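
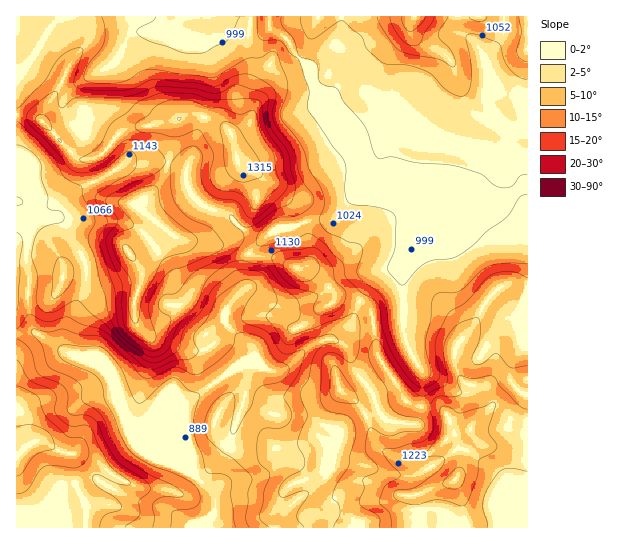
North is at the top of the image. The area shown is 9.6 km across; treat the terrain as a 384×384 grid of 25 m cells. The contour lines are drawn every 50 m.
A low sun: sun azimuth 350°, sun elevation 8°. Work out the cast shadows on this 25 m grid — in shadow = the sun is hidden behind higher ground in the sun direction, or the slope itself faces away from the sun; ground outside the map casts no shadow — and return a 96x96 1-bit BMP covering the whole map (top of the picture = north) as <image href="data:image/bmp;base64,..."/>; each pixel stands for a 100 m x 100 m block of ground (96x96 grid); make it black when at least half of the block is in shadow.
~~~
<image width="96" height="96" href="data:image/bmp;base64,Qk2+BAAAAAAAAD4AAAAoAAAAYAAAAGAAAAABAAEAAAAAAIAEAAATCwAAEwsAAAIAAAAAAAAA////AAAAAAAAAD4BwAAAAAAAAAAAAH4D4ACAADgAAAAAAHwH4AAAAHgAAAAAAAB/4AAAAHwAcAAAAAH/wAAAAAAB8AAAAAP+AAAAAAAH8ADAAAfwAAAAAAAD+ADAAAAAAAAAAAAA9ADAeAAAAAAAAAAAAAAP/AAAAAAAAAAAAAAf/AAAAwAAAAAAAAA//gAAAwAAAAHAAGAf/AAAAAAAAAAAAOAfAAA8AAAAAAAAAOAMAAB+AAAAAAAAAAAAAAD+AAAAAAAAAAAAAAD+AAAAAAAAAAAAAAH+AAAAAAAAAAAAAAH/AAAABgAAAAAAAAH/AAAADgBgAAAAAAP/AAAAHwDwAAAAAAP/gAAAHwHwAAAAAAf/gAAAPgDAAAAAAAf/wAAAHgAAAAAAAA//wAAACAAAAAAAAA//4AAAAAAAAAAAAB//+AAAAAAAAAAAAD///AAAAAAAAAAAAH///gAQAAAAAAAAAf///wB4AAAAAAAA9////4P8AAAAAAAB////n8f+AAAAAAAD////h8//AAAAAAAD////w///gAAAAAAH////+P+//AAAAAAP//+P//+//AAAAAD///8P//+P/AAAAAD///wH//8D/AAAAAD//8AH//4A/gAAAAD/5wAD/8AE/gAAAAA/4ABh/+AefgAAAAAH4ADwf+AeHgAAAAAB4AD4f/A/AAAAAAAA4AD///5/gAAAAAAAYAD/////gAAAAAAAAAD/////gAAAAAAAAAB/////AAAAAAAAAAg////8AAAAAAAAABwf//+AAAAAAAAAABgf//8AAAAAAAAAAAAP/+AAAAAAAAAAAAAD/+YAAAAAAAAAAAAAAf8AAAAAAAAAAAAAAD/gAAAAAAAAAAAAAB/wAAAAAAAAAAAAAD/wAAAAAAAAAAAAAP/8AAAAAAAAAAAAAf/+AAAAAAAAAPAAA///gAAAAAAAAPAAB///gAAAAAAAAAAAD/fzAAAAAAAAEAAAD/HwAAAAAAAAGAAAD/HwAAAAAAAAPgAAD/HwAAAAAAAAf4AAAeAAAAAAAAAA/+AAAAAAAAAAAAAH//AAAAAAAAAAAAAP//gBgAAAAAAAAAAPx//DwAAAAAAAAAAfgP/jwAAAAAAAAAAfgH/3wAAAAAAAAAA/AD//wAAAAAAAAAA+AB//wAAAAAAAAAB8AA//wAAAAAAAAAD8AAP/wAAAAAAAAAD4AAABwAAAAAAAAAAAAAAAAAAAAAAAAAAAAAAAAAGAAAAAAAAAAAAAAAHAAAAAAAAAAAAAAAHAAAAAAAAAAAAAAAAAAAAAAAAAAAAAAAAAAAAYAAAAAAAAAAAAAAA8AAAAAAAAAAAAAAB8AAAAOAAAAAAAAAB8AAEAHAAAAAAAAAD+AAEAHgAAAAAAAAH+AAMADwAAAAAAAAH+AAEABwAAAAAAAAH+AAAAAwAAAAAAAAH8AAAAAAAAAAAAAAD8AAAAAAAAAAAAAAD8B4AAAAAAAAAA4AD+D4AAAAAAAAAAYAA/H4AAAAAAAAAAAAA/HwAAAAAAAAAAAAAMAAA="/>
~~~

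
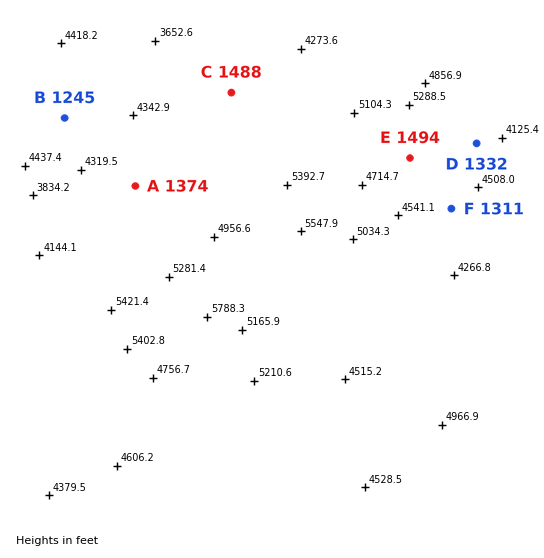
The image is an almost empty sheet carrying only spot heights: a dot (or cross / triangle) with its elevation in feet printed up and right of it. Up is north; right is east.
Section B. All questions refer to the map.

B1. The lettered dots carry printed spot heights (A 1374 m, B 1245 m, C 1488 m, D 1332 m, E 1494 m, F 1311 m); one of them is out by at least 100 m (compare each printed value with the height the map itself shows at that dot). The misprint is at C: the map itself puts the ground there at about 1313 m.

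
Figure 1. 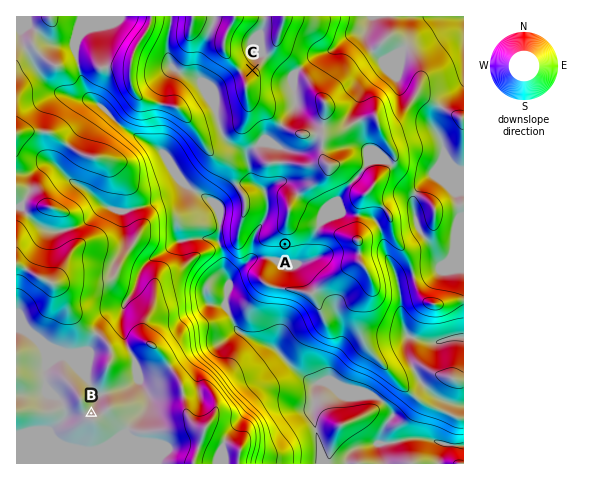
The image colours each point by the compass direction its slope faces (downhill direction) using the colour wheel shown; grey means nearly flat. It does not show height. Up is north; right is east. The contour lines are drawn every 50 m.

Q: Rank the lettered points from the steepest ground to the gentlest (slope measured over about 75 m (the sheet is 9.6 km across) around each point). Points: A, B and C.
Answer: A C B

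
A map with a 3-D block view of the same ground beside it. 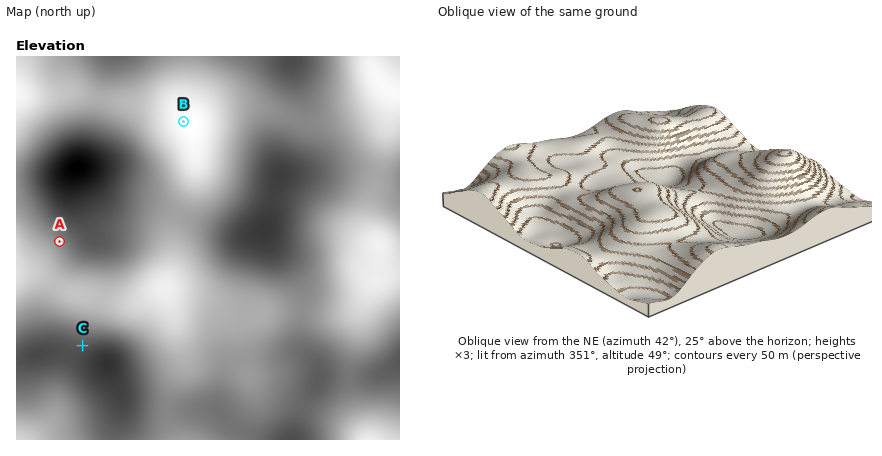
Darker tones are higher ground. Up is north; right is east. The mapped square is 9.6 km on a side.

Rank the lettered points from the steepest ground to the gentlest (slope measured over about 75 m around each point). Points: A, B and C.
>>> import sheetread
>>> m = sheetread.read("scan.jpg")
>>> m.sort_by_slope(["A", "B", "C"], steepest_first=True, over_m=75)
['A', 'C', 'B']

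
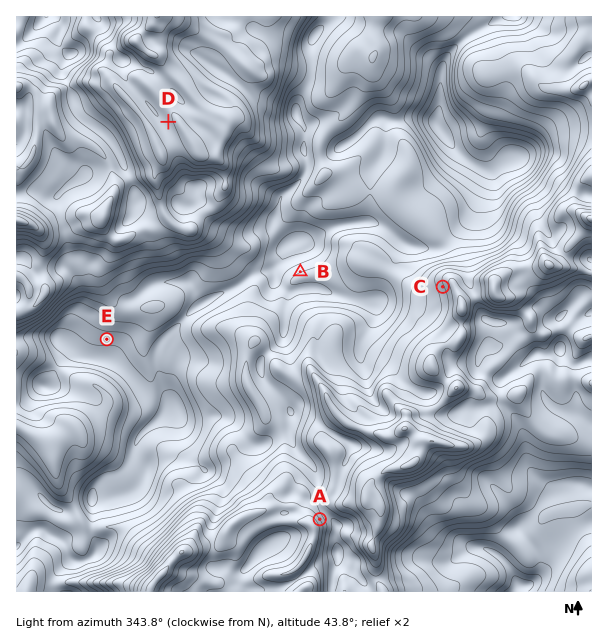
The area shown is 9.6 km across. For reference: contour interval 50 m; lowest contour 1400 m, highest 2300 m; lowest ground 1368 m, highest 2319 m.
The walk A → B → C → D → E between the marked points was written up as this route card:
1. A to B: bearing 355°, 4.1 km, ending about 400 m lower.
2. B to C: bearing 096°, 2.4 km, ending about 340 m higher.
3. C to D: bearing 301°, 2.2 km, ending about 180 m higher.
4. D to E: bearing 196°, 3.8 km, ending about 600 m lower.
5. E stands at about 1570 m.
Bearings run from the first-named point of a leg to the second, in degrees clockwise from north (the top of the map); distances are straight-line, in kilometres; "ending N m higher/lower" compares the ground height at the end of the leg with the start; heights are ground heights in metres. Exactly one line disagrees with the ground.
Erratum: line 3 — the distance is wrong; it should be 5.3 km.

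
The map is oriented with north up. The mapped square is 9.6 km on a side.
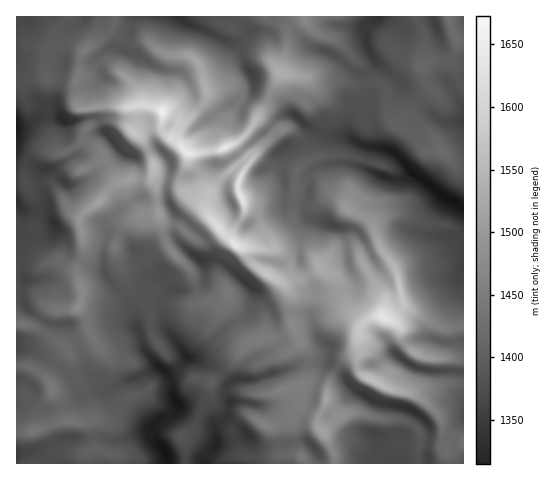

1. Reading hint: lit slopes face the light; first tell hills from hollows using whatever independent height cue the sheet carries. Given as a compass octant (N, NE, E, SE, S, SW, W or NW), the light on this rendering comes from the NE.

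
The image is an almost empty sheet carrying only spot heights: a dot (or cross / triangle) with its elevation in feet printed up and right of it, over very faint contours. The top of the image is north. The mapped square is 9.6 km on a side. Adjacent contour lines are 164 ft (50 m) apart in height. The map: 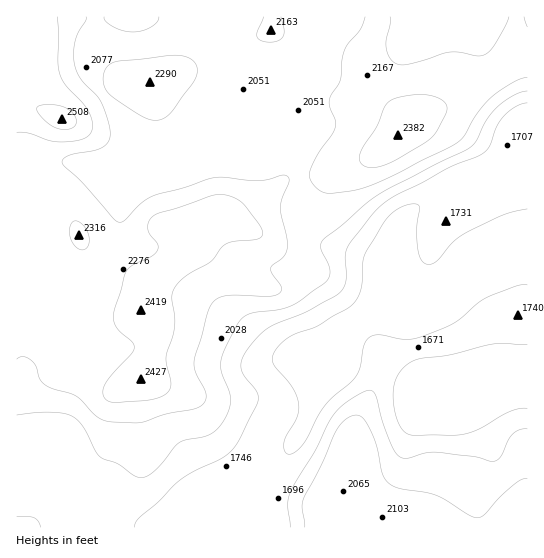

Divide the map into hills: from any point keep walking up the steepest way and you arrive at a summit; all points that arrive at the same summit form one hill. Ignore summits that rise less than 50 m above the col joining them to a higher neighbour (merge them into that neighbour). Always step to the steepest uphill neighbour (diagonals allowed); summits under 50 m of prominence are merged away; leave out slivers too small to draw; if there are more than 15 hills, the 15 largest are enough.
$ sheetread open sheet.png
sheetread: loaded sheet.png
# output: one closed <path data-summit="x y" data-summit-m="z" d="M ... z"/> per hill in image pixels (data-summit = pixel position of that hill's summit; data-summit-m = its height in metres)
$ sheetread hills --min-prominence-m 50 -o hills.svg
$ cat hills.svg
<path data-summit="141 379" data-summit-m="740" d="M226 64l-3 2-10 23-24 32-12 11-15 8-11 11-10 5-43 13-20-6-24 0-8 2-30 0 0 158 3 2 2 34 7 16 3 42 2 10 12 18 15 34 15 18 18 11 14 16 47 4 115 0-1-50 31-41 9-19 7-25 20-47 19-22 13-9 15-8 37-14-10-4-20-25-59-19-14-8-7-10-6-16-6-66-8-18z"/><path data-summit="62 119" data-summit-m="765" d="M527 168l-22 9-31 2-21 8-36 20-13 11-7 12-5 21 1 14 7 16 9 8 10 4 11 0 51-20-18 12-14 15-27 11-11 7 9 44 7 23 34-5 50 0 17-2z"/><path data-summit="398 137" data-summit-m="726" d="M527 16l-220 0 4 15 0 15-13 18-16-3-23 0-16 4-15 1 61 61 8 18 6 66 6 16 9 12 12 6 56 18 8 6-2-18 5-21 7-12 13-11 22-14 27-12 19-4 20 0 23-10z"/><path data-summit="374 527" data-summit-m="647" d="M475 276l-40 16-20 1-33 14-28 17-19 22-20 47-7 25-9 19-31 41 3 50 257-1 0-148-67 1-34 5-15-59-1-8 3-3 35-15z"/><path data-summit="150 82" data-summit-m="698" d="M215 16l-9 0-8 15-19 6-37 10-36-3-9 4-6 6-2 16 7 16 27 36 16 18 22 0 16-8 22-22 14-21 11-24-11-28 3-11z"/>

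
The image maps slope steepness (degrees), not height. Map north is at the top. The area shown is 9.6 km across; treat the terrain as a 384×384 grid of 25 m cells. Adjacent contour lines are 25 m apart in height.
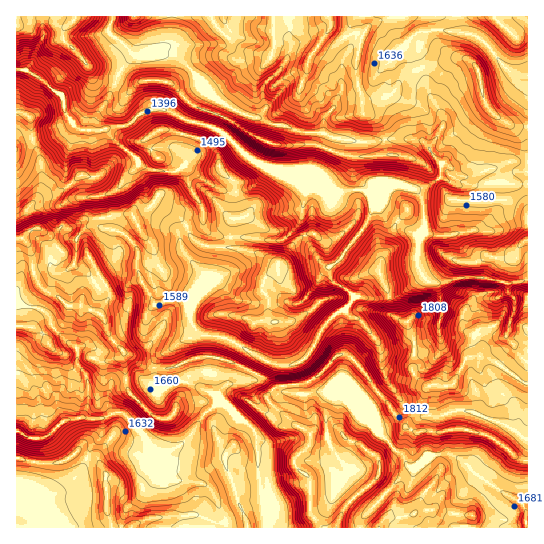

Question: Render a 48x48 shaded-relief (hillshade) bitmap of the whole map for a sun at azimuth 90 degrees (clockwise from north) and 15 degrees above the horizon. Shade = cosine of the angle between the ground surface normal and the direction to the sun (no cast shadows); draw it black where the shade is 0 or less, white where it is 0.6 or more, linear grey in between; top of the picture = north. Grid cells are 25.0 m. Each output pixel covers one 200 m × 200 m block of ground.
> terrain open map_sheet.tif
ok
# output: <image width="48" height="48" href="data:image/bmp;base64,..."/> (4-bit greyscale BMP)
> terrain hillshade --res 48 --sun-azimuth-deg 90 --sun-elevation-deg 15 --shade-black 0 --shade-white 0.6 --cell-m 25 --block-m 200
<image width="48" height="48" href="data:image/bmp;base64,Qk32BAAAAAAAAHYAAAAoAAAAMAAAADAAAAABAAQAAAAAAIAEAAATCwAAEwsAABAAAAAAAAAAAAAAABEREQAiIiIAMzMzAERERABVVVUAZmZmAHd3dwCIiIgAmZmZAKqqqgC7u7sAzMzMAN3d3QDu7u4A////AHdmZUNnZ4iHd3ZGl1EARqxjaHiIhnmYrGZmZUN7lmZ3d3VHl1AChYuUNmeJloqYmmZmVVNruWZVZ2RYh0ADl1i5RXZ5qHiIiGZmZVNr23ZlVkNphiAGmFR7p2RoqYiHZmZmZkNr2ndlVDR5hQAXmHVHy4VIqYdlZmZmd1SMyXZlQzWJgwBJmHZFvaZGqXZURJhkV3e8l2ZlQjaJgwBph2VGzId3iGUxOKhBBIirl3ZlQzWKgwA4p1RquFeHdmMDm4dAAWh5qGVnUjaJYQEWpliqYjZ2dlV6mBSHMkZYpRKLg1iGEARol4uXMEd2V4mYdmZ5hUVmQASMt2hhAUZ3iJl1M2iHZndmZmZ3ZkV0A5U5uYUAJWd3iHdkR1Roh2Zndmd3VlVBW6VHqXMTNIh3h2ZVhhFXiId3ZXd2ZmREi4Znd3ZVMkVXmHVJogFGepd2VWZmaFNWmnZ3dnZmioQAOXN9gAVVV4d2eFVVhzNGnLdVd2acuXdAAnfeUAeVI1d4iDI3uEQ0rtt0NYq5VFmkAEzsQAaoEEeZhiJat0M43Jq4ZndSI2rbECrYABjIEDeZZFaYZVNr7Gi6dlQRRnnekjiCADvnAEaaUWeFNVWc7XaqUTQ0Vni+6FYQAGz5AFV6cGdjNXi83qaaUSVVVol43ZMABEjqAGh4clVEZoic3beIdDRCNpmVXOpBNlSGAEmpQCNodnet2naahlQhNnjdiHUybdljACeaQCSIdme9yFabl2UgFHr/tAJFnupkNEVDVkeIhknLt1eql2VCE2z/thAUr9gwA1ZEeGiXlmu5p1m5ZVVUNHz8iXADnugANURVZ3mYp3uYhmq3RWZniIeoarUCfNgSUzVSM3ibupmHRZqXd1V3eKhWmapDiqhUVUVCAAOZi6h1R6qIliRnisx1l1mWZ4gyZmVDIVaYZmdUWJiJpiRnrdyHlzWYQ2kwRmZkMjarqHZCFXirpCZmjNyXh0SIU2ggNmd2VCR5upmVACW9c1Z4m8uHdmZ3ZnYQR2ZmZSNpdnncYRWZYzSM25d2ZUaHZlREVVVmZSN6Y2i+tkZ2MBjduHZmUyWHZDSJZFZlVRKMlGVrtBaYQCz6ZEZ1ISVmZnnKQ1ZmVRStt2VXQliHUm3BAFmXVnZlV5uVRFZmVUjdp2ZSAmiGabkAB6qIh2ZVaIh0RVVVZ1r9p2ZUMBarqWAEmYZWZVRXiYd3RERFiWr/pEVGljaGMiWIUzM3hDNpqYeIUzJIqprvgUZFq4YgN5hUYwFZlzNoiIiXQyObqaq8QChzeoQVmGQzVRBaqFNoeImGQyXMmLuEEBiVJGaLl0IjZTJJmGWIZ4h1UyfcmJcQAEvHM1eJhTIiWEI4qWaZZndlUznriGMAAG3ZdmZmQyJDN4MXqWaqhmZVRFzYZ3QAFs24dmZlMiNDNYYkmXerh2ZURZyUV3Yga+yXZnZlQiNEM2dDaYeamHZVeJhBR4pifOyER4dkIkZTJHdTSaeJmIh3d2QiaJlkWM6gCKhkNGZTI2dTObl4h4iHdlM2iA=="/>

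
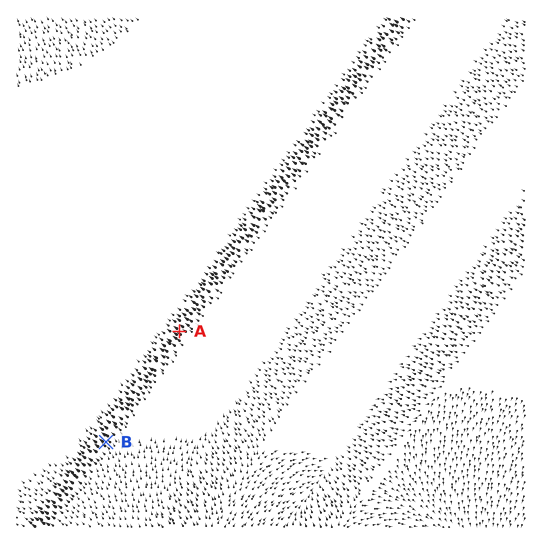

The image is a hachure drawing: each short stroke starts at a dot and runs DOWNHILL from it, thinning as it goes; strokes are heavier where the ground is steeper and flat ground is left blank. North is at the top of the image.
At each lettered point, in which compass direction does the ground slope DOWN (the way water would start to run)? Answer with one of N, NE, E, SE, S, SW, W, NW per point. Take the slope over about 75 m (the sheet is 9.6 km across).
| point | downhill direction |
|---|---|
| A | NW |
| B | NW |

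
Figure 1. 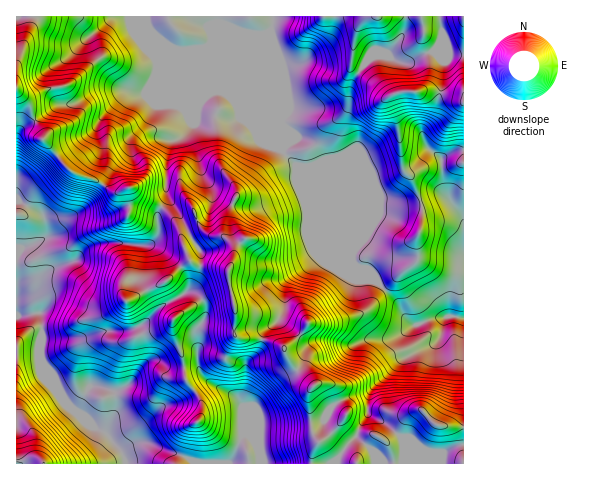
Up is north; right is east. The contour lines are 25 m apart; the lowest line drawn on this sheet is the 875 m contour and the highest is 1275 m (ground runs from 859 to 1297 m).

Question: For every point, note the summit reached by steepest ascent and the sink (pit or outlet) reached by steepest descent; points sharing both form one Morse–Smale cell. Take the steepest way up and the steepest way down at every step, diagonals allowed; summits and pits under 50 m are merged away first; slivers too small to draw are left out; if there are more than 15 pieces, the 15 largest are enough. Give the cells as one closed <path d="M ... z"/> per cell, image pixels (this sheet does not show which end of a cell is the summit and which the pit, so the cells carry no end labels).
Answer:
<path d="M272 16l-125 0 0 6 10 15 15 12 13 5 35 36 10 6 62 65 6 8 24 58 29 29 3 8 22 17 22 21 6 14 8 8 5 1 16-7 16-2 14 2 1-263-34-3-21 11-9 0-14-7-11 0-11 8-10 14-7 28-4 4-11 2-6-3-35-1-7 10-1-49-11-31z"/><path d="M146 16l-129 0-1 73 13 14 3 13 11 16 0 7 26 31 8 5 18 4 20 13 17-4 7 8 22 11 6-7 0-38 3-18 19-15 8-17 31 7 13-1 13 5-24-27-10-6-35-36-13-5-15-12-9-11z"/><path d="M162 207l-5 8 1 20-8 10-9 1-32-4-18 4-8 4-7 10-28 10-17 18-15 10 1 18 22-2 3 8-2 36 11 14 13 27 11 11 3-1 11-22 8-1 19 6 13-7 9-15 13-10 6 0 15 8 26-1-2-32 9-17 1-9-4-9-6-6-8-3 5-6 7-19-11-7-13-37z"/><path d="M318 256l-31 27-4 29-5 8-14 12-2 7 22 8 3 9 8 12 19 18-5 6 0 14 3 26 6 10-6 11-1 10 24 1 11-18 11-11 10-19 1-18 4-9 30-30 32-15 7-8 4-18-12 0-19 7-10-9-6-14-22-21z"/><path d="M17 90l0 207 14-9 17-18 28-10 7-10 8-4 18-4 32 4 9-1 8-10-1-20 4-6-2-4-20-9-7-8-17 4-20-13-18-4-8-5-26-31 0-7-11-16-3-13z"/><path d="M157 360l-11 2-17 23-13 7-19-6-8 1-13 24 7 4 12 13 10 4 5 6 11 13 5 13 133 0 1-11-5-11-7-7-6-1 0-28-2-4-10-9-21-11-12-15-25 1z"/><path d="M210 185l2 16-3 12-6 5-18 7 15 26 0 14 28 5 0 10 7 29-1 25 2 3 26 2 2-7 14-12 5-8 4-29 31-27 54 22-19-15-2-7-39-39-12-25-37 14-19 1-13-3-10-6z"/><path d="M453 316l-8 2-4 18-7 8-32 15-30 30-4 9-1 18-10 19-21 26 0 3 128-1 0-144z"/><path d="M197 112l-8 17-19 15-3 18 0 38-5 7 14 15 13 37 4 4 7 2 2-10-18-32 15-3 10-7 3-12 0-11-3-6 8 12 14 8 13 3 19-1 37-14 12 25 8 7-23-57-14-16-30-28-12-5-13 1z"/><path d="M439 16l-166 0-1 22 11 31 0 48 8-9 35 1 6 3 11-2 4-4 7-28 16-20 5-2 11 0 14 7 9 0 16-10 8-1 7-7 3-11z"/><path d="M39 314l-23 2 0 144 22-1 5 5 82 0-4-13-11-13-5-6-10-4-12-13-15-10-8-12-9-21-7-7-4-7 2-36z"/><path d="M263 339l-4 12-13 14 0 18-4 13 0 38 6 1 7 7 5 11 0 11 51 0 3-15 4-7-6-10-3-26 0-14 5-6-19-18-8-12-3-9z"/><path d="M209 266l-9 0-7 19-5 6 8 3 6 6 4 9-1 9-9 17 2 32 4 8 7 7 25 13 8 11 4-23 0-18 13-14 3-11-27-4 0-27-7-29 0-10z"/><path d="M463 16l-23 1 3 17-3 11-6 7 1 1 29 1z"/><path d="M38 459l-21 1-1 3 27 0z"/>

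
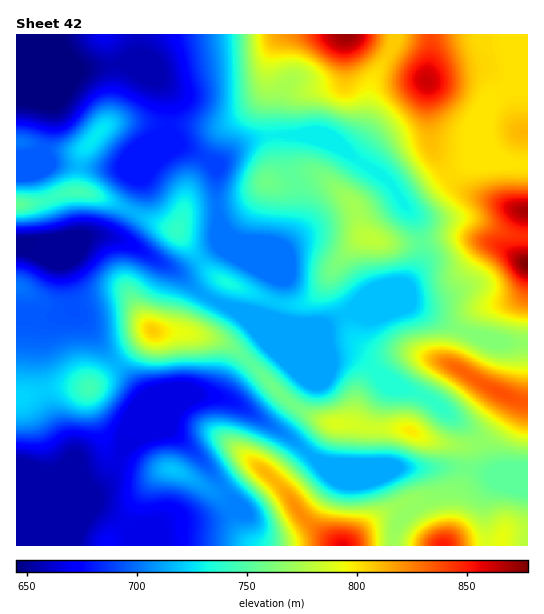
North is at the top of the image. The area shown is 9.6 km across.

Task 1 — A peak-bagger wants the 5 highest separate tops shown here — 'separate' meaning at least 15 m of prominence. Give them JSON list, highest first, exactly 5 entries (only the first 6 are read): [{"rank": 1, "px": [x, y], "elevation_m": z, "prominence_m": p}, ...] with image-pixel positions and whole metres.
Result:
[{"rank": 1, "px": [427, 80], "elevation_m": 862, "prominence_m": 56}, {"rank": 2, "px": [502, 393], "elevation_m": 837, "prominence_m": 69}, {"rank": 3, "px": [153, 331], "elevation_m": 806, "prominence_m": 55}, {"rank": 4, "px": [410, 431], "elevation_m": 799, "prominence_m": 32}, {"rank": 5, "px": [369, 237], "elevation_m": 781, "prominence_m": 28}]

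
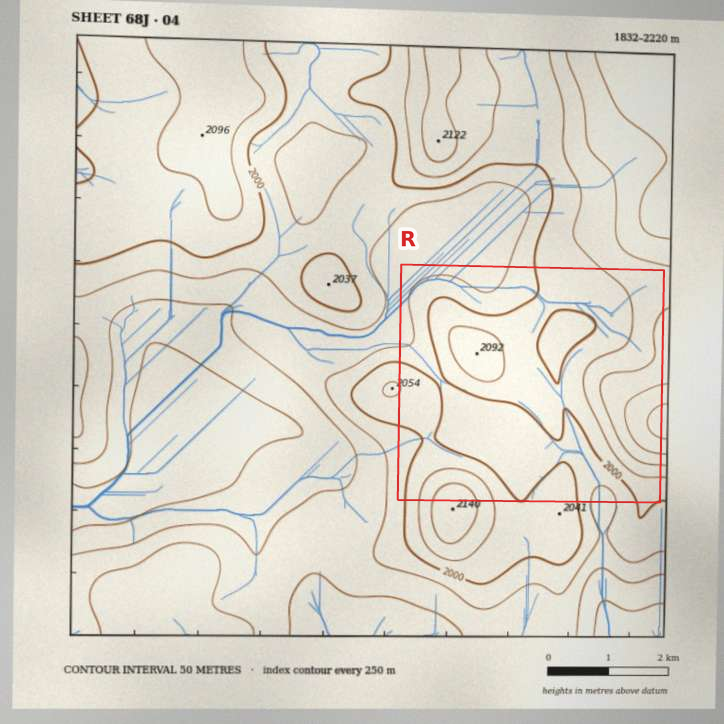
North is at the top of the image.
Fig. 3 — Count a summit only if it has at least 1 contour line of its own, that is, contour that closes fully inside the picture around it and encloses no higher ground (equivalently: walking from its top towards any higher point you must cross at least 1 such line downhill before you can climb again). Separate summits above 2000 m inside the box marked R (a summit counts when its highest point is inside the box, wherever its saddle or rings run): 1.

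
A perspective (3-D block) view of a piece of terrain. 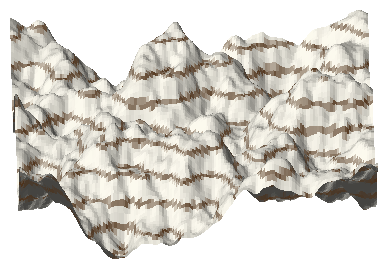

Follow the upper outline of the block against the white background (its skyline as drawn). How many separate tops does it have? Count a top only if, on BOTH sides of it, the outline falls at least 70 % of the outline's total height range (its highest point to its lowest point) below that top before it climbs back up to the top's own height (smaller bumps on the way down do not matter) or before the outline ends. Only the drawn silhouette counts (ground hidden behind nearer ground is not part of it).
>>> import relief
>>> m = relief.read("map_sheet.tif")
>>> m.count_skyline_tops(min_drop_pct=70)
0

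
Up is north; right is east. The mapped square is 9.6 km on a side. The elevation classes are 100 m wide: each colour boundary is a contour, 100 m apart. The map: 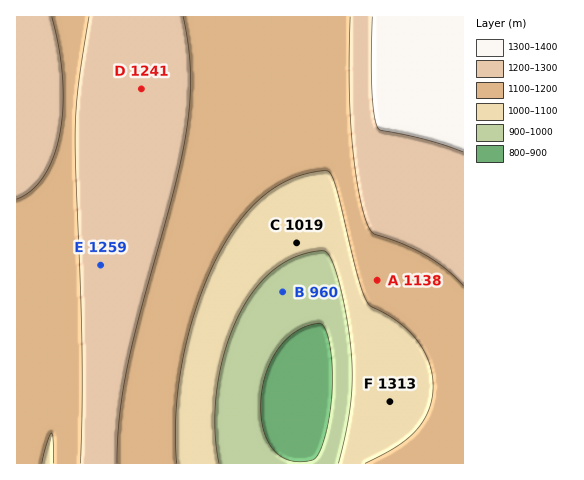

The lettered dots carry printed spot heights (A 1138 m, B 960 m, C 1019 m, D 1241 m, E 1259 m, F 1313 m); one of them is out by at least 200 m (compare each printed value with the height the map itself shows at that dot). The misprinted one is F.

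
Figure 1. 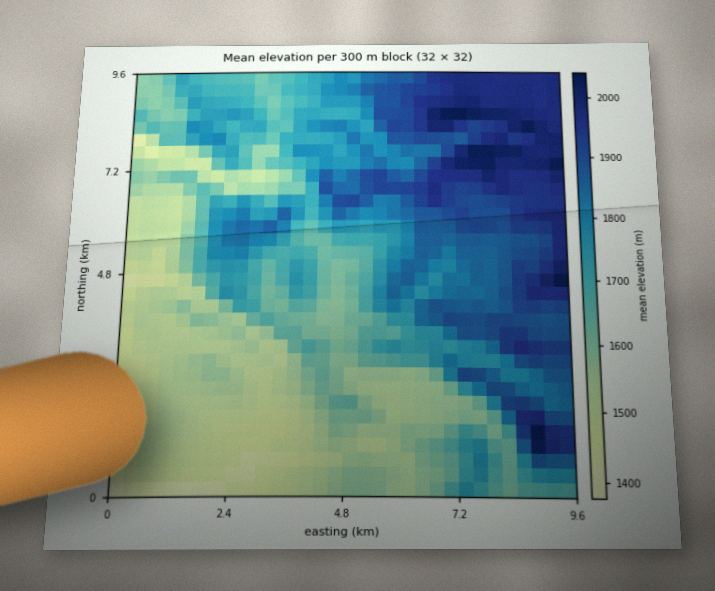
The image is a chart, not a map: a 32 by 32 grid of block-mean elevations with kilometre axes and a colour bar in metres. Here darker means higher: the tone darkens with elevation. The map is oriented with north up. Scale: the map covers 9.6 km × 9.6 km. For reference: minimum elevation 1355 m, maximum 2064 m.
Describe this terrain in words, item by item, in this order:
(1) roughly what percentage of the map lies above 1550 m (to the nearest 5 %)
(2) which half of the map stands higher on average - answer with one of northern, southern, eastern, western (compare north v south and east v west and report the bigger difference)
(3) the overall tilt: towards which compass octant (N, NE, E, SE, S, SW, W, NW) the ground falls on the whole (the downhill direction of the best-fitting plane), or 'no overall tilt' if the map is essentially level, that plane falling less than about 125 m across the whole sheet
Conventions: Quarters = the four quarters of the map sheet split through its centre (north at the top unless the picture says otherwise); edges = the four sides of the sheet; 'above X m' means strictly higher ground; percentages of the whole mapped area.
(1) About 75 % of the map lies above 1550 m.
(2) The eastern half stands higher on average than the western half.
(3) The general tilt is down to the south-west (the land rises towards the north-east).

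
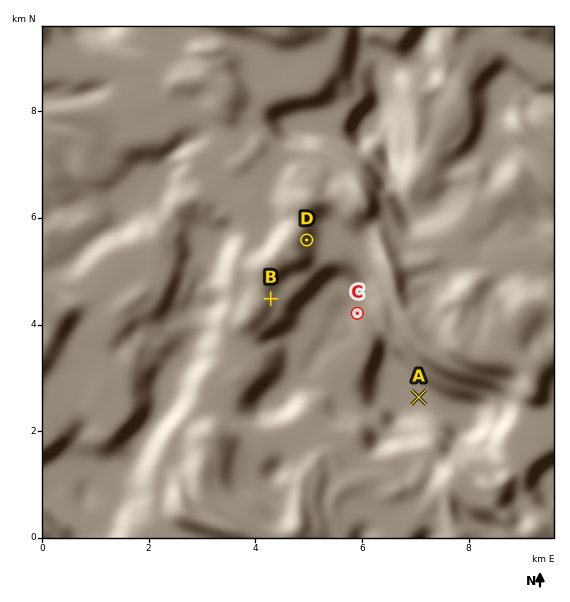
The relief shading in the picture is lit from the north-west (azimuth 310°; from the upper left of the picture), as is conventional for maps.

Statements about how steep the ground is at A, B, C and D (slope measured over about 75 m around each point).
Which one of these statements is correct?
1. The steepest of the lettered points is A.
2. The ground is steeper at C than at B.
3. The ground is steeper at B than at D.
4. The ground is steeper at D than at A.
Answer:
4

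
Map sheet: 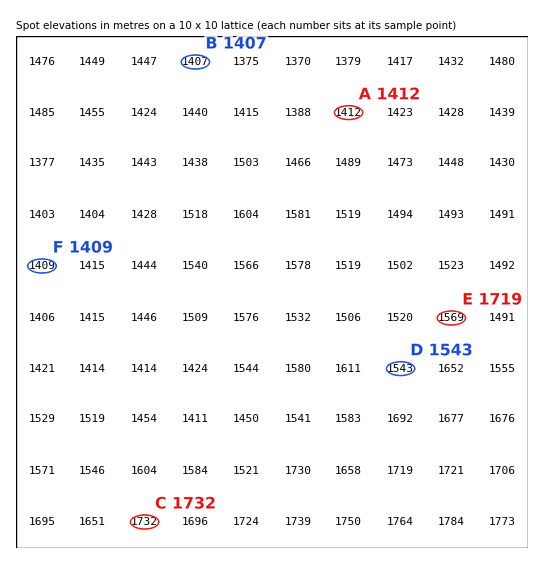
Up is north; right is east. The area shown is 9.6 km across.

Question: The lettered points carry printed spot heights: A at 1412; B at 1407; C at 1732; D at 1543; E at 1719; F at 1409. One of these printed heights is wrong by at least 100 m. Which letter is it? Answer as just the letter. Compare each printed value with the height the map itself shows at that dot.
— E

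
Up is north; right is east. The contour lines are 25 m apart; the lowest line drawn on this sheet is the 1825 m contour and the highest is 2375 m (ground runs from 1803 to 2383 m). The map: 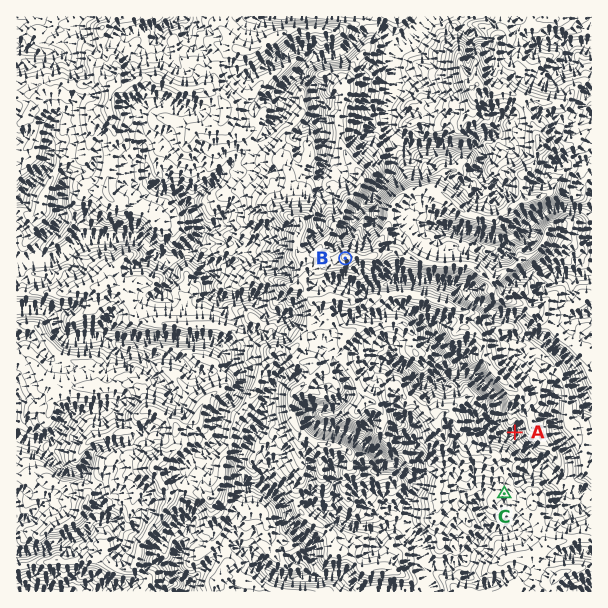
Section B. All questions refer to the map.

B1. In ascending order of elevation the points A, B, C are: A C B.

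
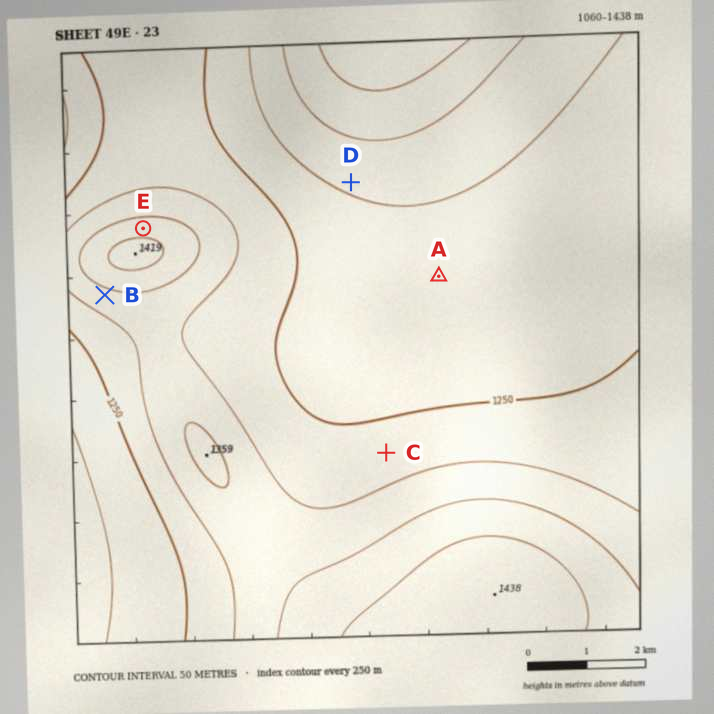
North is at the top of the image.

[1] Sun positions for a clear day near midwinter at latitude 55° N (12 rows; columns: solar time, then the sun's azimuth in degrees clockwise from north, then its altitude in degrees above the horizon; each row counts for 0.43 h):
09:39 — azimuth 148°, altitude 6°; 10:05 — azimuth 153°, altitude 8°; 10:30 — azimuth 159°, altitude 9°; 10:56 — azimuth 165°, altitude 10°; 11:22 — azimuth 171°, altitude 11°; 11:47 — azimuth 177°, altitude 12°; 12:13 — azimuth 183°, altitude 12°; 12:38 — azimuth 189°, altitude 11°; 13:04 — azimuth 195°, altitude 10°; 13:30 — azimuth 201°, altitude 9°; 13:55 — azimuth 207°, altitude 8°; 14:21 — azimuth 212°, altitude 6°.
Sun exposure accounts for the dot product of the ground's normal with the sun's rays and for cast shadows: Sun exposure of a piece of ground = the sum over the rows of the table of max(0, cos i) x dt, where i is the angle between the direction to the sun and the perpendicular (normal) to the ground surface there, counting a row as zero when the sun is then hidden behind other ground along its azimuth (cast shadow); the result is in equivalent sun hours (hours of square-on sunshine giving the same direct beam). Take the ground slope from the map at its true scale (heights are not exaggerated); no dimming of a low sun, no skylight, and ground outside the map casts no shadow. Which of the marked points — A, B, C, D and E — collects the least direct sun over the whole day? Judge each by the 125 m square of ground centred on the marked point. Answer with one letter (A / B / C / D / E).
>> E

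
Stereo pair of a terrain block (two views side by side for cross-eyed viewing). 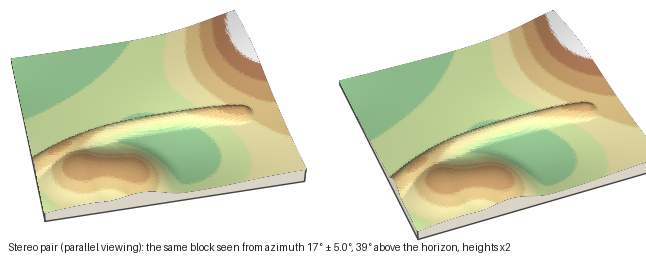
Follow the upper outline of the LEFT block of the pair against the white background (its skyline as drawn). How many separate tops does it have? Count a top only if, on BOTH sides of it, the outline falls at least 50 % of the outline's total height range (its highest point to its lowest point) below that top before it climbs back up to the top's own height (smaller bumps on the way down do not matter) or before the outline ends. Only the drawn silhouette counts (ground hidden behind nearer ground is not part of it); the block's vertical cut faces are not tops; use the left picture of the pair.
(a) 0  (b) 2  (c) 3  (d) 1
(a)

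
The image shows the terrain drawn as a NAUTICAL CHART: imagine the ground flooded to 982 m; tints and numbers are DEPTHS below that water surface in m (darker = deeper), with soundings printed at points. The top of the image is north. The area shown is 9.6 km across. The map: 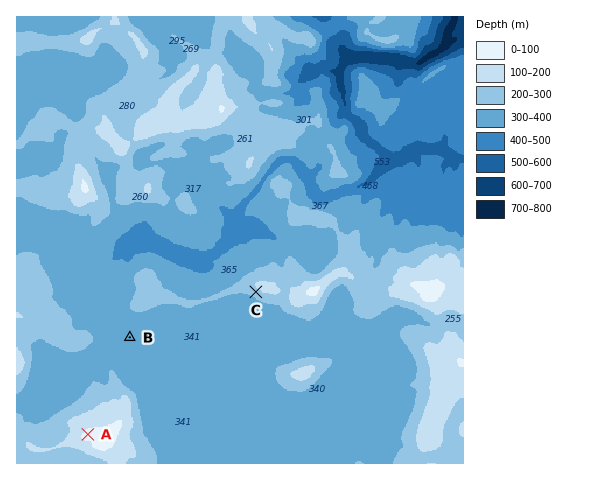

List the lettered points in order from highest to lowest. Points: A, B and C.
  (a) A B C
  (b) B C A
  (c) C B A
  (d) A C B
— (d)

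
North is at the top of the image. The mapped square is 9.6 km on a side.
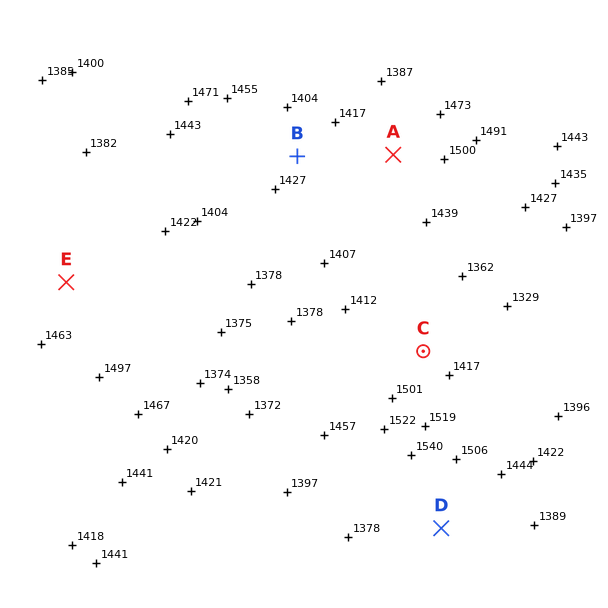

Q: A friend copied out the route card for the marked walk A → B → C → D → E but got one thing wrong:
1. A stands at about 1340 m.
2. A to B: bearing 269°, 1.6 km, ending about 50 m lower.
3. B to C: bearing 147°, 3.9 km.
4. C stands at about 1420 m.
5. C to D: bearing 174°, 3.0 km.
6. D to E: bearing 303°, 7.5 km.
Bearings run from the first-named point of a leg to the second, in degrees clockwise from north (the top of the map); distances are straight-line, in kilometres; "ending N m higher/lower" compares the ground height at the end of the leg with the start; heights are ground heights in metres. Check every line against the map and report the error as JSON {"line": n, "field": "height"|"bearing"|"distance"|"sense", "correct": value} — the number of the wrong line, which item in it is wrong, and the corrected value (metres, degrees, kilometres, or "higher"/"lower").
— {"line": 1, "field": "height", "correct": 1480}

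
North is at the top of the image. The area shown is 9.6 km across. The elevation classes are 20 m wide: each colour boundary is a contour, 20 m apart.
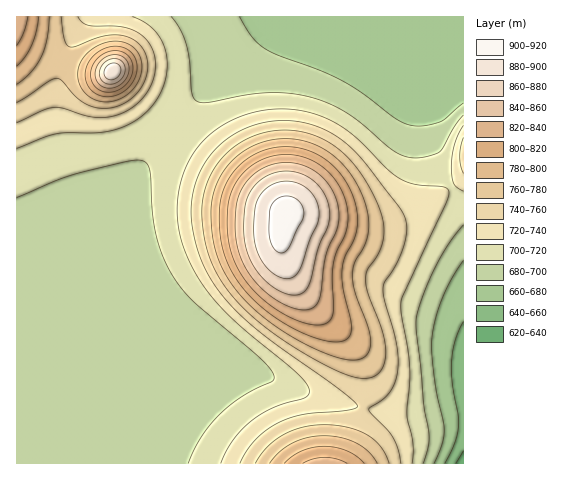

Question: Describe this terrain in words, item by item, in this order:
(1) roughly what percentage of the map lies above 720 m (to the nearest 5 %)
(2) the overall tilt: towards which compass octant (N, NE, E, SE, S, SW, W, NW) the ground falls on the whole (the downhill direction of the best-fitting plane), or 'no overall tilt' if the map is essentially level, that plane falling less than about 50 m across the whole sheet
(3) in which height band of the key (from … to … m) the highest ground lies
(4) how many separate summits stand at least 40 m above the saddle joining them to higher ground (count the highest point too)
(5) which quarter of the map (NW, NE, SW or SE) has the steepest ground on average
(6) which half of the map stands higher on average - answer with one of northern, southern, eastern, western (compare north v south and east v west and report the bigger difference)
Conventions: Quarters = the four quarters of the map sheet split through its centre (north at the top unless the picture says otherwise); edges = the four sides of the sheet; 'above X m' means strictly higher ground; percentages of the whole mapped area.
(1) Roughly 40 % of the ground is higher than 720 m.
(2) No overall tilt - high and low ground are spread across the sheet.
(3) The highest ground lies in the 900–920 m band.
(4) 4 summits rise at least 40 m above their surroundings.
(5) The south-east quarter is the steepest part of the map.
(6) Taken as a whole, the eastern half is higher than the western.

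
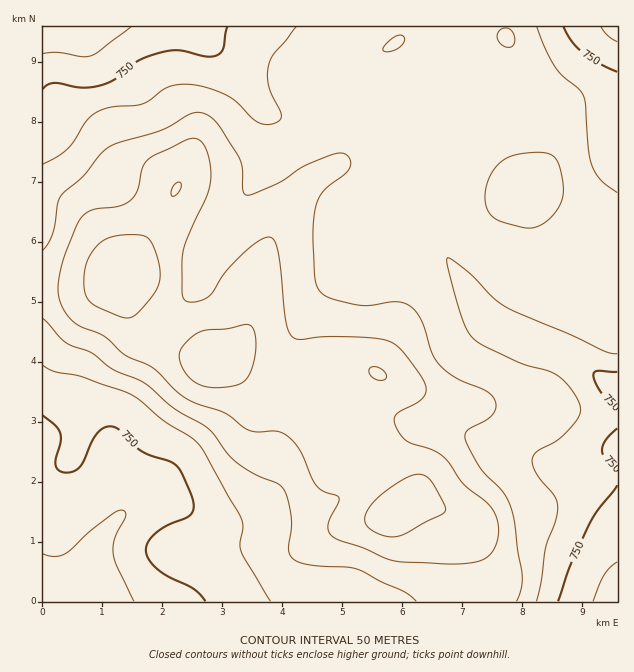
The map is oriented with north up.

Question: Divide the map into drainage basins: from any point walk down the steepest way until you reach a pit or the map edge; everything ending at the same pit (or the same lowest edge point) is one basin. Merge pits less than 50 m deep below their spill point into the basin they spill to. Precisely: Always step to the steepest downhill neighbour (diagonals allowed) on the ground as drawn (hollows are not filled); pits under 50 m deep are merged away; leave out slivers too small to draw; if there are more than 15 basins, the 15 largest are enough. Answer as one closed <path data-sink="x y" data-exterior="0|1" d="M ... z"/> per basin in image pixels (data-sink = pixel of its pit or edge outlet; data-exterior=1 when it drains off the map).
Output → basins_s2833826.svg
<path data-sink="617 601" data-exterior="1" d="M505 26l-104 0-1 11-5 7-30 14-7 6-6 24 0 36-6 27-9 15-15 7-16 13-27 36-23 51-2 15 0 22-5 17-19 33 15 14 12 6 30 6 15-2 20-16 13-4 23 1 16 6 2 2-7 9-9 20-2 36-2 4 18 1 12 7 10 10 14 23 1 10-4 7 6-2 11 4 37 14 10 9 9 31 9 20 2 26 126 0 1-322-20 1-8 7 4-17-2-27-44-35-17-17-13-17-12-21-5-15 0-10 5-14 19-28 0-12-19-39z"/><path data-sink="95 601" data-exterior="1" d="M127 280l-47 8-38 1 1 313 409-1 0-84-3-3-25-12-11-4-8 3 6-8-1-10-10-17-14-16-12-7-13-1-20 12-13-19-23-52-9 3-30-3-21-9-16-15-11 6-9 0-22-12-42-17-9-8-7-16z"/><path data-sink="43 27" data-exterior="1" d="M400 26l-357 0-1 262 38 0 47-8 2 32 7 16 9 8 42 17 22 12 9 0 9-5 15-18 7-15 5-17 0-22 2-15 23-51 27-36 16-13 15-7 9-15 6-27 0-36 6-24 7-6 30-14 5-7z"/><path data-sink="617 27" data-exterior="1" d="M617 26l-111 1 0 9 19 39 0 12-15 21-8 15 0 22 12 26 17 21 17 17 44 35 2 27-2 15 6-5 20-2z"/>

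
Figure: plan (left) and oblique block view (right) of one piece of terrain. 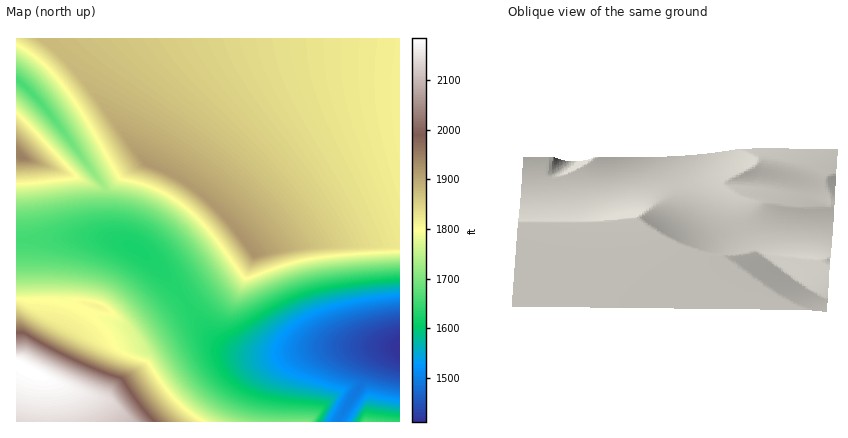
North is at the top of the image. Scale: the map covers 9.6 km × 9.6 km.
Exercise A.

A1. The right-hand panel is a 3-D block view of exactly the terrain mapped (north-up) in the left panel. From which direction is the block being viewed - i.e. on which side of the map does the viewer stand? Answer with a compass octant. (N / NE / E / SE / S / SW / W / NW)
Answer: N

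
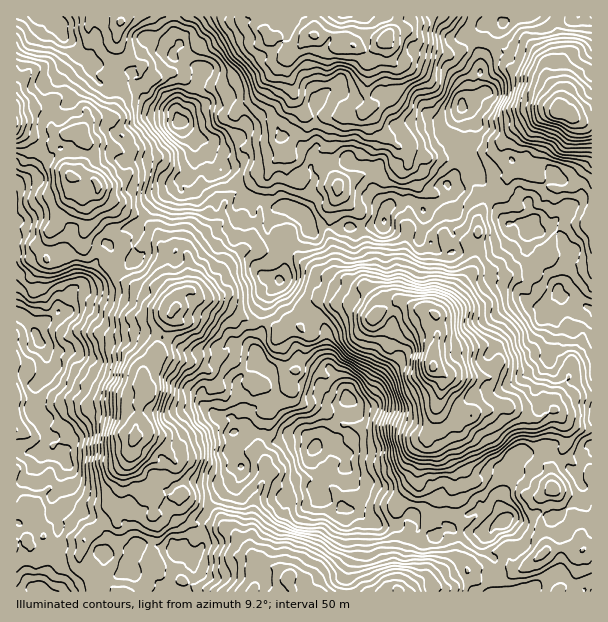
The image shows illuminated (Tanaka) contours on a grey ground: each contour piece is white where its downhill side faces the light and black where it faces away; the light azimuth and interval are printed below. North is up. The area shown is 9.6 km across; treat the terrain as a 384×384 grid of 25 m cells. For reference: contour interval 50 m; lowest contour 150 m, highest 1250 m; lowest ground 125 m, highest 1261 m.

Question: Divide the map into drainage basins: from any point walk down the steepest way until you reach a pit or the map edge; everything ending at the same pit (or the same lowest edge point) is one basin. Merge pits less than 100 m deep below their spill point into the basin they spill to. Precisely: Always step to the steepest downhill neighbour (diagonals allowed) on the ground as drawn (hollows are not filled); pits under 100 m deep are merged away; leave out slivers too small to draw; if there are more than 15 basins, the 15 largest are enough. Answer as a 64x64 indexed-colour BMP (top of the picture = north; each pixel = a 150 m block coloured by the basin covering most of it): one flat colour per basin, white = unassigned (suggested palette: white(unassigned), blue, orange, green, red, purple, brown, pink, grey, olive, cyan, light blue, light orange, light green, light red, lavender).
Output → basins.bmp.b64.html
<image width="64" height="64" href="data:image/bmp;base64,Qk12CAAAAAAAAHYAAAAoAAAAQAAAAEAAAAABAAQAAAAAAAAIAAATCwAAEwsAABAAAAAAAAAA////ALR3HwAOf/8ALKAsACgn1gC9Z5QAS1aMAMJ34wB/f38AIr28AM++FwDox64AeLv/AIrfmACWmP8A1bDFAJmZmZkzMRERERERERERERIiIiIiIiIiIiIiIiIiIiIimZmZmZERERERERERERERIiIiIiIiIiJ3ciIiIiIiIiKZmZmZERERERERERERERIiIiIiIiIiIiJ3ciIiIiIiIpmZM5ERERERERERERESIiIiIiIiIiIiIid3Iid3IiIimZMzMRERERERERERESIiIiIiIiIiIiIiJ3d3d3dyIiKTMzMzERERERERERESIiIiIiIiIiIiIiInd3d3d3ERETMzMzMRERERERERESIiIiIiIiIiIiIiIid3d3d3ERERMzMzMzERERERERIiIiIiIiIiIiIiIiIiJ3d3d3cREREzMzMzMzERERESIiIiIiIiIiIiIiIiIiInd3d3dxERETMzMzMzMRERESIiIiIiIiIiIiIiIiIiIid3d3d3cRERMzMzMzMxERERIiIiIiIiIiIiIiIiIiIiJ3d3d3cREREzMzMzMzMREREiIiIiIiIiIiIiIiIiIiInd3d3IiERETMzMzMzMxERESIiIiIiIiIiIiIiIiIiIid3d3IiIRERMzMzMzMzERERIiIiIiIiIiIiIiIiIiIiJyIiIiIhEREzMzMzMzMREREiIiIiIiIiIiIiIiIiIiJ3IiIiIiIRETMzMzMzMzEREiIiIiIiIiIiIiIiIiIiJ3IiIiIiIiERMzMzMzMzMREiIiIiIiIiIiIiIiIiIiInciIiIiIiIREzMzMzMzMyIiIiIiIiIiIiIiIiIiIiIndyIiIiIiIhETMzMzMzMzIiIiIiIiIiIiIiIiIiIiIid3IiIiIiIiERMzMzMzMzMyIiIiIiIiIiIiIiIiIiIiInIiIiIiESEREzMzMzMzMzIiIiIiIiIiIiIiIiIiIiIiIREREhERERETMzMzMzMzMiIiIiIiIiIiIiIiIiIiIiIREREREREUQRMzMzMzMzMyIiIiIiIiIiIiIiIiIiIiIhERERERERFEQzMzMzMzMzIiIiIiIiIiIiIiIiIiIiIiEREREREREURDMzMzMzMzMiIiIiIiIiIiIiIiIiIiIiJEREQRERERFEMzMzMzMzMzIiIiIiIiIiIiIiIiIiIiJEREREERERFEQzMzMzMzMzMyIiIiIiIiIiIiIiIiIiIkREREREQRRERDMzMzMzMzMzIiIiIiIiIiIiIiIiIiIiJEREREREREREMzMzMzMzMzMiIiIiIiIiIiIiIiIiIiIkREREREREREQzMzMzMzMzMzIiIiIiIiERIiIiIiIiIiRERERERERERDMzMzMzMzMzMiIiIiERERESIiIiIiIiJEREREREREREMzMzMzMzMzMzIiIiERERERIiIRFiIiYUREREREREREQzMzMzMzMzMxEiIhEREREREREREWZmZhFERERERERERDMzMzMzMzMREREREREREREREREWZmZmERREREREREREMzMzMzMzERERERERERERERERFmZmZmYREUREREREREQzMzMzMzERERERERERERERERFmZmZmZhERFERERERERDMzMzMzERERERERERERERERFmZmZmZmEREUREREREREMzERMzMREREREREREREREREWZmZmZmYRERREREREREQzMRETERERERERERERERERERZmZmZmZhERFERERERERDMzERERERERERERERERERERFmZmZmZmFmZkREREREREMzMREREREREREREREREREREWZmZmZmZmZmREREREREQzMxERERERERERERERERERERZmZmZmZmZmZERERERERDMzMRERERERERERERERERERFmZmZmZmZmZmREREREREMzMxEREREREREREREREREREWZmZmZmZmZmZEREREREQzMzMRERERERERERERERERERFmZmZmZmZmZVVERERERDMzMxEREREREREREREREREREWZmZmZmZmZlVUREQRFEMzMzERERERERERERERERERERERYRZmZmZlVVVEQRERQzMzEREREREREREREREREREREREREWZmZmZlURERERETMzMRERERERERERERERERERERERERFlVVZmZRERERERMzMRERERERERERERERERERERERERFVVVVVVVEREREREzMzERERERERERERERERERERERERVVVVVVVVVRERERERERERERERERERERERERERERERERVVVVVVVVVVURERERERERERERERERERERERERERERERFVVVVVVVVVVVURERERERERiIERERERERERERERERERFVVVVVVVVVVVVVUREYiIEYiIgRERERERERERERERERERVVVVVVVVVVVVVRERiIiIiIiBEREREREREREREREREREVVVVVVVVVVVVVERGIiIiIiIERERERERERERERERERERVVVVVVVVVVVVUREYiIiIiIgRERERERERERERERERERFVVVVVVVVVVVURERiIiIiIiBEREREREREREREREREREVVVVVVVVVVVURERGIiIiIiIERERERERERERERERERERVVVVVVVVVVEREREYiIiIiIgRERERERERERERERERGqFVVRERFVVRERERERiIiIiIiBERERERERERERERERqqqlVRERERERERERERGIiIiIERERERERERERERERGqqqqqoREREREREREREREYiIiIgREREREREREREREREaqqqqqhERERERERERERER"/>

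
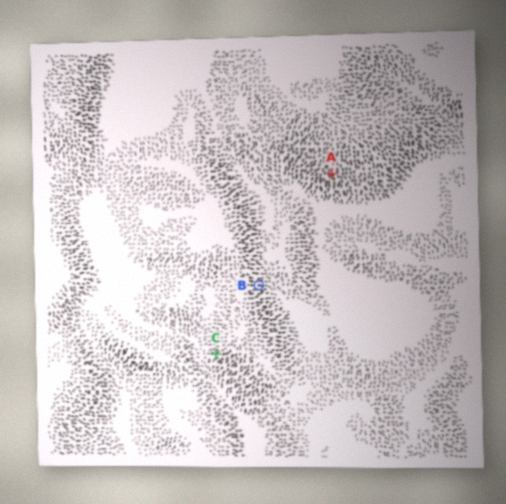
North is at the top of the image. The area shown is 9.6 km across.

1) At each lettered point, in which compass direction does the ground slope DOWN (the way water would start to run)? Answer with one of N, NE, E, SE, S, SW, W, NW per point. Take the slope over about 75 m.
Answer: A S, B E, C SW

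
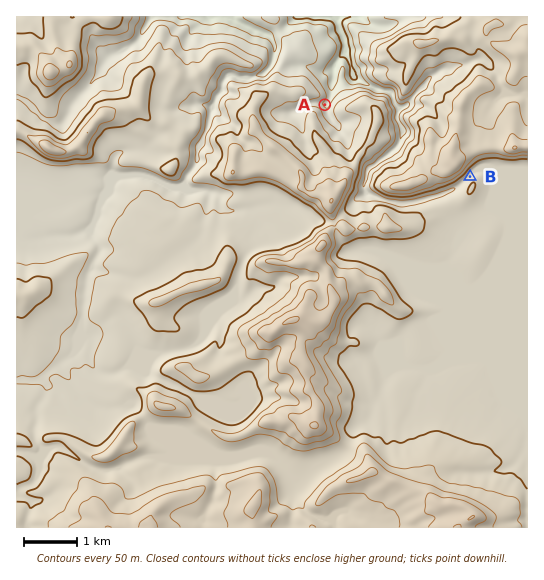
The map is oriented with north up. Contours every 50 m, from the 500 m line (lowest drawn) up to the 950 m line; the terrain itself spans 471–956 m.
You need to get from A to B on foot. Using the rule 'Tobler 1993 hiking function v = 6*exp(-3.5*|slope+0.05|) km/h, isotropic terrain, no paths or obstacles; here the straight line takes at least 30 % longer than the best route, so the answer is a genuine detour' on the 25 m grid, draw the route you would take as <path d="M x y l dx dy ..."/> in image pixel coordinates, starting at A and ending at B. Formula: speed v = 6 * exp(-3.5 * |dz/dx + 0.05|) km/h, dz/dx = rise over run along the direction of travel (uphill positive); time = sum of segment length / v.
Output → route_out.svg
<path d="M325 105l5 10 7 7 2 1 18 18 2 5 4 4 2 3 0 4-3 5 0 23 1 2 3 2 3 2 18 10 34 0 5-3 3 0 32-16 1-1 8-4"/>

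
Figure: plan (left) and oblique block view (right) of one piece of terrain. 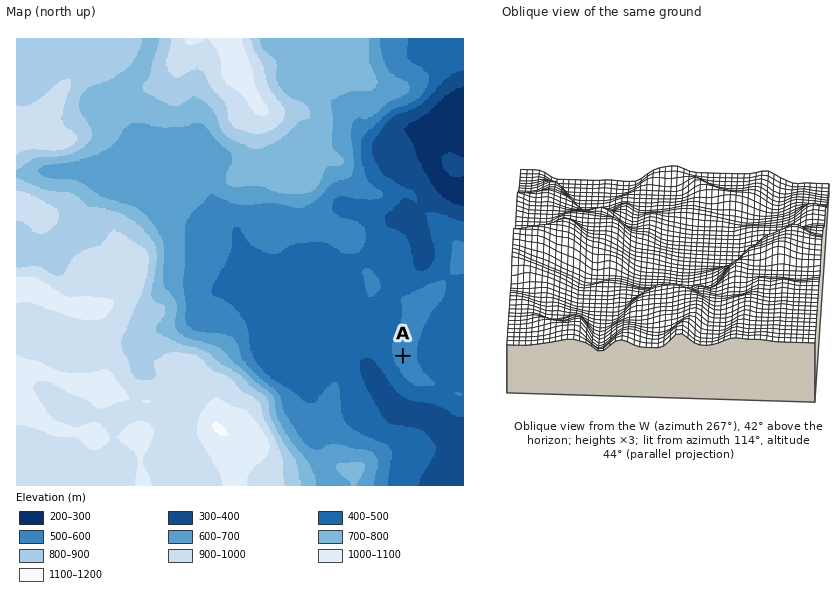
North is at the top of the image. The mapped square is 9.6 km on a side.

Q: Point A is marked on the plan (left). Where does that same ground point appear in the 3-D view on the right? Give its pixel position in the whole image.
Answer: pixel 738 195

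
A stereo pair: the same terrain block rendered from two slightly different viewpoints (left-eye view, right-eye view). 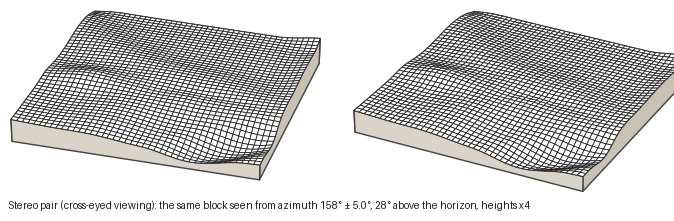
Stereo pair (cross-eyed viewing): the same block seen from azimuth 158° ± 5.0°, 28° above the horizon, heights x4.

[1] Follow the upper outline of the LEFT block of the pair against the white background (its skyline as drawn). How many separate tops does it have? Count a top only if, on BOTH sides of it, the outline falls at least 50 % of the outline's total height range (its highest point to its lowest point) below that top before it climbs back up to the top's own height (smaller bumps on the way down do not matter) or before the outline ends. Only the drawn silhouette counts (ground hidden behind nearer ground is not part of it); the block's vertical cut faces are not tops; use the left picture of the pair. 0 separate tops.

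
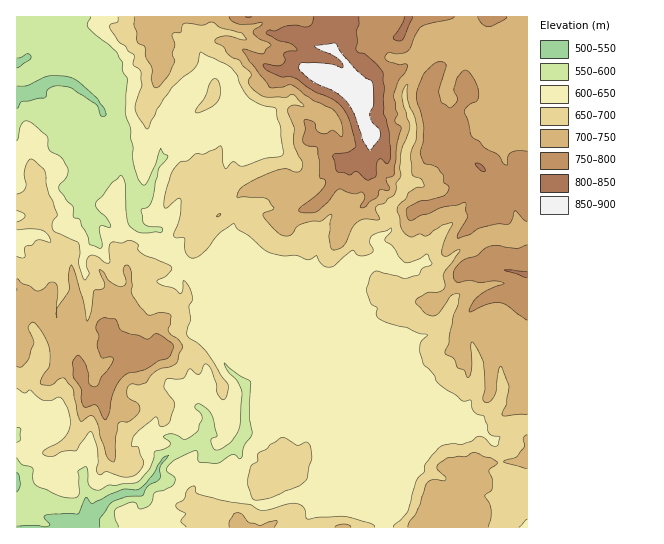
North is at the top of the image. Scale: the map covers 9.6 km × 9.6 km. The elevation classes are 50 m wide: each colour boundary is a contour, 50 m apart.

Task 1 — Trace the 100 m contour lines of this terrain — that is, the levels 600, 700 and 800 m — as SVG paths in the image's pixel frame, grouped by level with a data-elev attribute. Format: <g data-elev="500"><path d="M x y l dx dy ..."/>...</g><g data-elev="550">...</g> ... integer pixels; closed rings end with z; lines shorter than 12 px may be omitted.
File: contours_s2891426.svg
<g data-elev="600"><path d="M17 458l5 7 11 3 0 11 2 6 30 12 9 1 4-2 1-5-1-20 7-4 2 2 2 16 6 5 6 0 8-5 6 1 22-4 13-13 5-18 10-2 5-4 0-3-7-5 2-2 8-1 12 6 12-9 5-13-1-5-6-6 2-3 2 0 7 4 7 9 4 18-6 4 3 10 5 1 11-7 7-9 3-7 2-34-4-11-10-11-4-8 14 12 12 6 1 2-2 35 3 15-8 13-3 12-2 1-4-4-2-1-15 9-17 0-3-2 0-8-3-2-19 8-9 10 0 3 8 6-2 8-10 4-8 3-4 10-5 4-7 2-3-6-3-1-16 6-3 6 4 13"/><path d="M17 427l2 1 2 2-1 9-3 3"/><path d="M90 17l-3 6 1 4 29 25 5 10 1 9 4 7-2 36 6 15 3 36 4 14 4 5 3 1 3-4 8-18 5-15 2 5 5 2-1 4-8 10-8 34-4 4-6 3 2 12 2 2 4 2 12 1 1 5-21 1-11-7-4-15-1-26-2-7-2-3-10 8-15 20 1 5 9 9 5 9-2 1-7-2-3 2 3 20-3 1-9-3-2-8-8-18-7-2 0-11-6-5-8-11 1-5 7-8 1-8-6-11-13-8-2-13-14-13-7-3-3 1-2 4-4 15"/></g><g data-elev="700"><path d="M274 527l3-6-18 4-10-3-7-8-4-1-4 1-4 6-1 7"/><path d="M351 527l-3-2-5-1-5 1-3 2"/><path d="M488 527l3-9 0-8-2-7-4-8 7-6 0-10-3-9 7-5 2-3-7-4-17-6-8 4-19 2-9 6-1 5 8 8 1 2-3 2-10-1-6 3-7 22-5 10-6 7-1 5"/><path d="M527 435l-4 3 2 8-7 9-15 7 24 7"/><path d="M17 367l5 0 7-9 5-16-6-15 3-4 3-1 11 16 5 15-1 13-7 11-1 7 10 1 8-6 6-1 8 12 4 23 3 8 2 0 8-5 4 1 4 9 2 11 7 20 3 3 4 2 2-7-1-17 3-14 3-2 9-1 7-6 3-5-2-6-11-7 1-10 3-3 8 1 7-2 5-8 6-4 18-7 8-17-4-6-11-10 3-14-1-3-9-2-12 3-11-10-7-12 1-20-5-8-2 1-2 4 3 13-4 4-4-1-7-4-8-10-4-2 6 16-3 3-8 2-3 20-4 10-4-22-8-26-4-8-2 9 0 16-12 17 0 11 1-28-2-7-6-1-7 7-6 2-7-5-8-3-5-4"/><path d="M134 17l0 8 3 8 0 8 1 2 7 4 1 10 6 12-1 10 3 8 5-1 9-9 7-15-3-8 3-9-3-8 1-3 8-2 1-6 3-3 17 2 9-3 10 6 20 5 5 5 1 1-4 1-18-4-8 2-2 3 1 2 8 4 5 8 10 5 4 6 7 6 1 3-3 7 6 8 8 6 5 1 18 1 8-4 10 11 0 2-8-2-4 1-4 4 7 19 0 17 8 16-1 8-4 2-14-3-14 4-26 13-4 4-2 7 1 1 5-1 19 0 6 2 6 10-10 4-1 1 0 3 12 13 10 6 6-1 5-8 4-2 11-4 10 0 10-7-2 23 2 10 2 3 6-1 4-3 10-19 5-5 7-3 14 0-3-9 1-4 8-3 10-10 1-10 5-8-1-8 1-16 9-22 0-6-8-26 1-8 3-4 2 0 0 14 7 18 2 10-1 14-6 14 2 18 2 4 8 2 2 7-7 2-8 4-4 7-7 7-1 4 4 17 4 6 5 4 9-3 7 2 16-11 9-3 1 3-8 17-2 12 4 2 11-6 3 0-16 23-1 4 2 8-1 4-6 3-12 1-10 6 0 4 10 11 8 2 5-3 12-18 4-1 4 0-1 11-5 12-4 26-4 8 0 3 9 5 3 8 7 3 3 8 2-1 3-8-1-23 0-4 2 0 10 20 2 27-2 12 3 1 3 0 6-7 3-24 3-5 8 20-3 19-4 10 25-1"/></g><g data-elev="800"><path d="M527 271l-22-1 22 8"/><path d="M482 171l3 0-2-5-4-3-4 0z"/><path d="M313 17l-1 6-3 3-19-1-15 6-5-1-3 1 0 3 12 7 12 3 6 6-12 3-2 2 2 6-4 4-16-1-2 2 6 5 12 6 9-1 7 3 18 13 16 6 10 8 8 13 7 27-7 6-14 2-2 1 3 15 2 2 12 3 7-4 12 9 7-3 1-14 2-4 3 0 4 4 3 0 1-5 0-11-1-16-6-18 2-24-2-16-9-11-9-8-7-2-2-3 1-7-1-11 3-6 0-8"/><path d="M404 17l-2 6-9 14 1 2 3 2 4 0 2-2 10-22"/></g>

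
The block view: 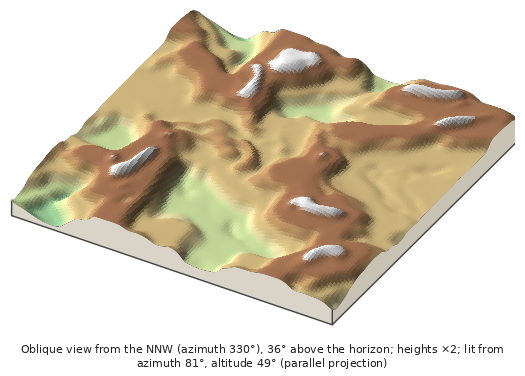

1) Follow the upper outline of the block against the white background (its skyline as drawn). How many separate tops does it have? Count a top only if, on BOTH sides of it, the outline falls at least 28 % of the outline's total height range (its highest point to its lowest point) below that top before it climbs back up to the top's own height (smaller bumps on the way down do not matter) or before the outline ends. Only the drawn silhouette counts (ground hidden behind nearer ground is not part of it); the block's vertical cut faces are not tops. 1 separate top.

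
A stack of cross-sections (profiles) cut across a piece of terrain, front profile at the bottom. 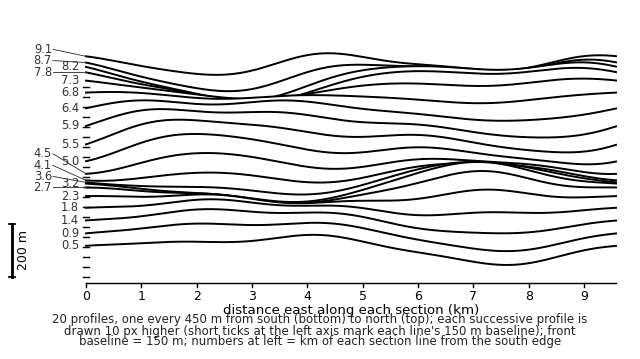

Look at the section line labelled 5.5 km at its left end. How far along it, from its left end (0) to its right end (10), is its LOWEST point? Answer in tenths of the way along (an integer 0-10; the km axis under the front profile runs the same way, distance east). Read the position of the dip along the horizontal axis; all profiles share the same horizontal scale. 9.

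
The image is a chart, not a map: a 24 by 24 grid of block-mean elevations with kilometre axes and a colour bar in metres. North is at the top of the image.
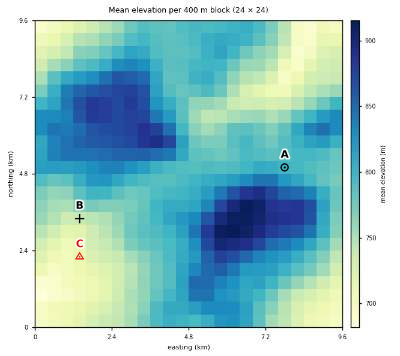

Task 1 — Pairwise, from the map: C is lower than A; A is higher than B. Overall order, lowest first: C B A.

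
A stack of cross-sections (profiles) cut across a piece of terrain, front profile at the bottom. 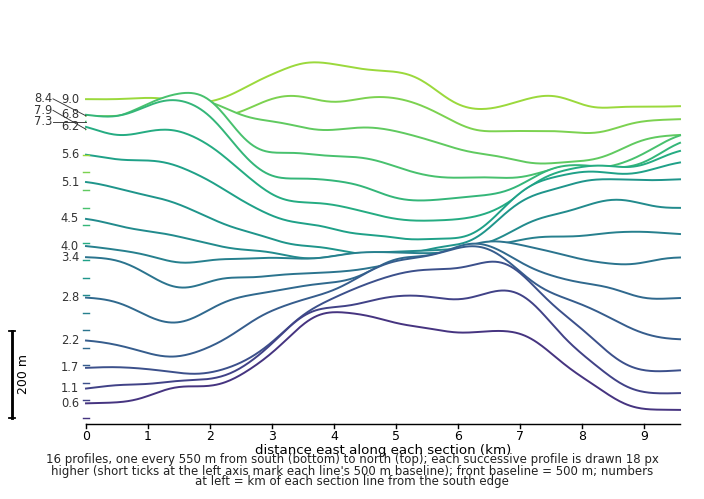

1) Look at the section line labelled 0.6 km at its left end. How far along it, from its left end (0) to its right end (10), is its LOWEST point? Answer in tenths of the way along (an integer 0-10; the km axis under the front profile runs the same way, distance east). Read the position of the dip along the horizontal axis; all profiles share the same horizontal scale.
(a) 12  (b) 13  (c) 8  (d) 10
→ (d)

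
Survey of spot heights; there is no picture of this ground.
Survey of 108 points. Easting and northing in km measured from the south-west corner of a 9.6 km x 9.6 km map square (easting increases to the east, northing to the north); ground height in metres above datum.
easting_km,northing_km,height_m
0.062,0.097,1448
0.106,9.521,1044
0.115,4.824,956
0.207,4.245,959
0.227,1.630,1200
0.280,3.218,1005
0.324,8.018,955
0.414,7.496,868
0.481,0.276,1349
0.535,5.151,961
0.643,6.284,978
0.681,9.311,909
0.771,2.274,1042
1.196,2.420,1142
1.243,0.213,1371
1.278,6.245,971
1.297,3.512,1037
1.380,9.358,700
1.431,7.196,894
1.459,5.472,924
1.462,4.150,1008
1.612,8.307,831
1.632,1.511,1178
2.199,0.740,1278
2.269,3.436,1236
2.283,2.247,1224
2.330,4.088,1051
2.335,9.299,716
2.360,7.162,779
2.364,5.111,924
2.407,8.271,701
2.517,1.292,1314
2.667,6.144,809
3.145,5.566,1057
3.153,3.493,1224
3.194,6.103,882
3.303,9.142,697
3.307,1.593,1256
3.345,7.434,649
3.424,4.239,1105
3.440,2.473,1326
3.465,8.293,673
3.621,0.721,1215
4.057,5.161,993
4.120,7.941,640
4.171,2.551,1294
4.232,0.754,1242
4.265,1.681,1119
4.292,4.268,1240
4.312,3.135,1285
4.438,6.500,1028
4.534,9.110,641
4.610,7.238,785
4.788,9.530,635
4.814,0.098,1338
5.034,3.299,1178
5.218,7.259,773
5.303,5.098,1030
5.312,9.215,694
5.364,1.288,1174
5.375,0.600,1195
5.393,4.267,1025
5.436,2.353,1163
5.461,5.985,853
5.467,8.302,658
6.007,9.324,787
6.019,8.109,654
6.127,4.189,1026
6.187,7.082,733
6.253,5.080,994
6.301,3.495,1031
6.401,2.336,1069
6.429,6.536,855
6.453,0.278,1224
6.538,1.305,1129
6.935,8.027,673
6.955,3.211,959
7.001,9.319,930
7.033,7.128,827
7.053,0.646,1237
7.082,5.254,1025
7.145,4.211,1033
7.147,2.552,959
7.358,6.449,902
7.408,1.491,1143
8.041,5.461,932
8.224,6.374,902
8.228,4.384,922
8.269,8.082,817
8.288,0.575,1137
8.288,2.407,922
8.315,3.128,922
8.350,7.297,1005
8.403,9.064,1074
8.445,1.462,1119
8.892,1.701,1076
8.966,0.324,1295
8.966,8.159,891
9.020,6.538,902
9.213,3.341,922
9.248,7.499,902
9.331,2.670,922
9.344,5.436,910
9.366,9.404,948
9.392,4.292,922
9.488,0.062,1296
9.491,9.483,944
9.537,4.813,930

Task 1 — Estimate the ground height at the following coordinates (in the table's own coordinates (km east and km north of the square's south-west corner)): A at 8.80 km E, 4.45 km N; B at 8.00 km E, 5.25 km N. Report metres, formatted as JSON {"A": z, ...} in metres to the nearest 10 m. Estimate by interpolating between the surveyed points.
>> {"A": 920, "B": 930}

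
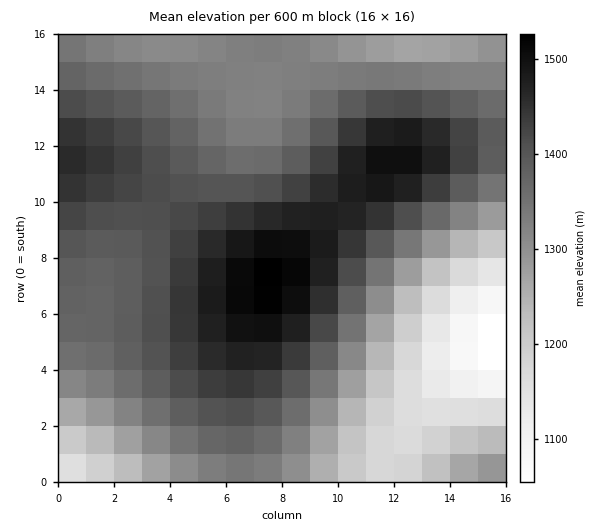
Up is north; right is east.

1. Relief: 1040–1530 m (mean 1350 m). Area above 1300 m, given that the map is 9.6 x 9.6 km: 69.2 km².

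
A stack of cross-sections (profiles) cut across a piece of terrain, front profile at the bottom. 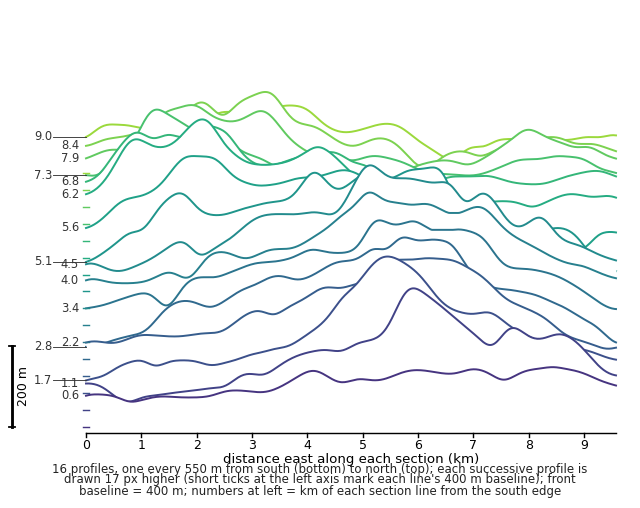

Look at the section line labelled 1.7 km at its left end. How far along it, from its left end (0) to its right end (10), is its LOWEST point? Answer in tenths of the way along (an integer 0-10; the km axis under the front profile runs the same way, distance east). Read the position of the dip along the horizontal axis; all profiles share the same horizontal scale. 0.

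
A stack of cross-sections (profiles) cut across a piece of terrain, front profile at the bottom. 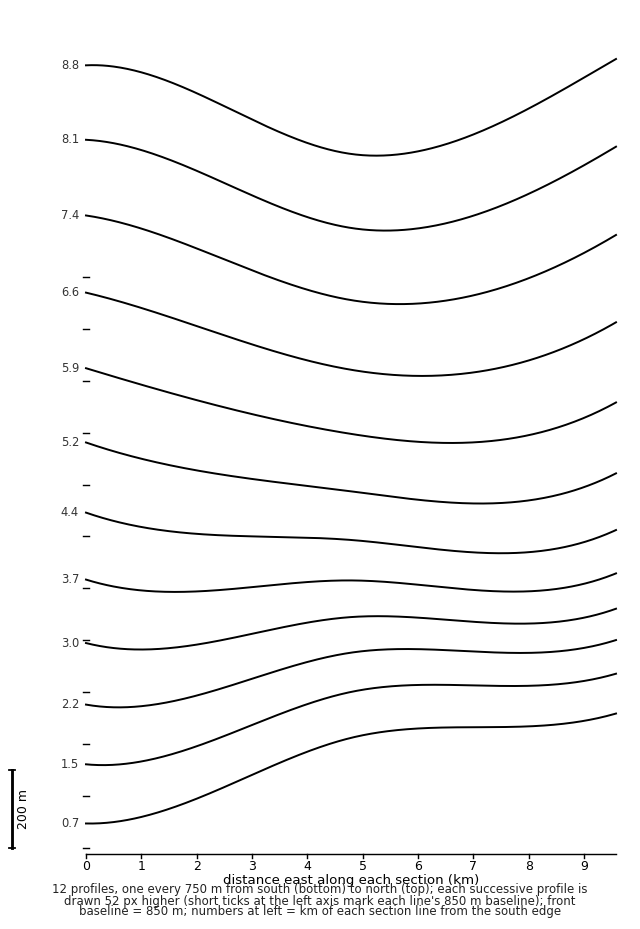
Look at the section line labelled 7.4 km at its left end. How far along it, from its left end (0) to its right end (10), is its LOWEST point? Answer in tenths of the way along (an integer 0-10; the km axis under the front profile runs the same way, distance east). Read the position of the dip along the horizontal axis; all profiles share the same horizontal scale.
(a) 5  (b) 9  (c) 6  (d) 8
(c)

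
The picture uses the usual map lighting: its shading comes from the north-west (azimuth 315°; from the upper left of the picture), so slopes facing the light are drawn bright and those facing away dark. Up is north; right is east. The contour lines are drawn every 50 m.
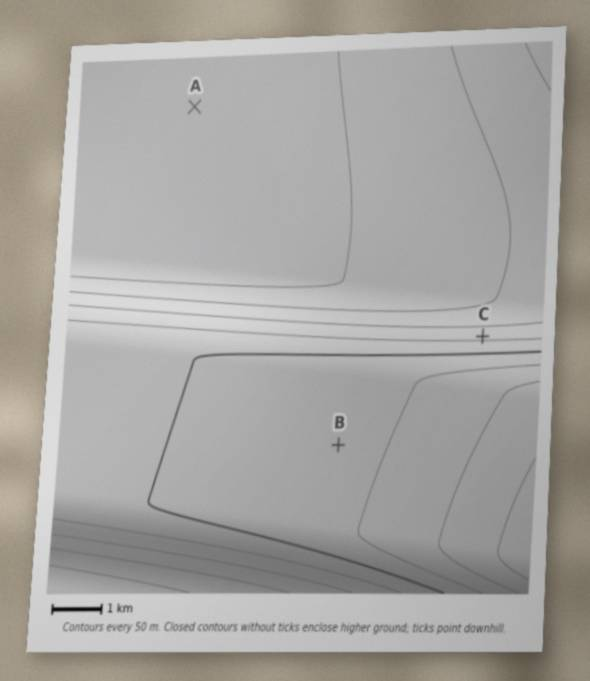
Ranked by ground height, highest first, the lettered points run B C A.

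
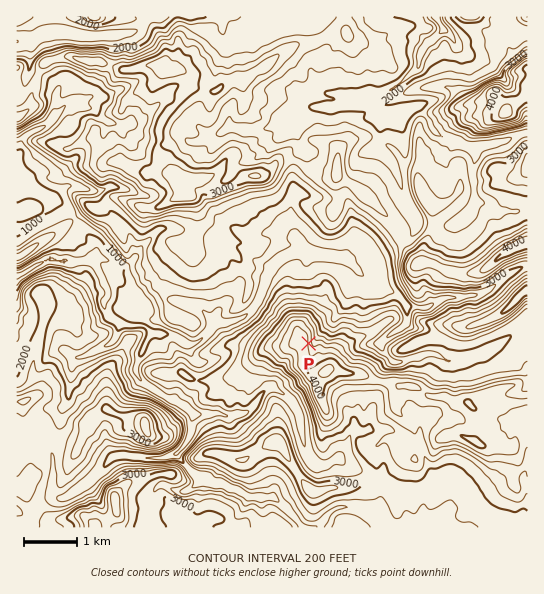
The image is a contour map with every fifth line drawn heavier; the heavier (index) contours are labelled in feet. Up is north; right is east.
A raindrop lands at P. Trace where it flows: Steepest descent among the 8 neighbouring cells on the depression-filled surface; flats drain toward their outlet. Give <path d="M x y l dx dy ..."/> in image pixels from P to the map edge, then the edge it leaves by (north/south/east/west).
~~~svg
<path d="M309 343l4 0 21-22 0-2 9-10 3-6 0-4 4-8 0-2 8-14 0-5-11-11-2-1-10-1-1-2-7 0-1-1-9 0-2-1-21 0-15 6-6 7-2 4-5 7-1 8-2 1-1 7-3 4 0 2-6 10-8 8-6 2-8 2-1 1-4 0-1 1-8 0-19 19-3 1-9 0-1-1-3 0-7-5-2-2-4 0-2-1-14 0-8-8-16 0-2-1-6 0-3-3-8-4-3-3 0-2-4-8 0-3 3-3 3-6-3-7-3-3-1-6-8-12 0-3-3-1-12 0-1 1-7 0-1-1-13 0-2-2-8 0-13 7-7 5-8 4-2 0"/>
exit: west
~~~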